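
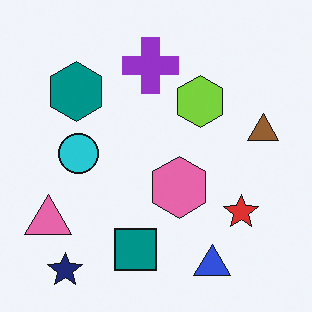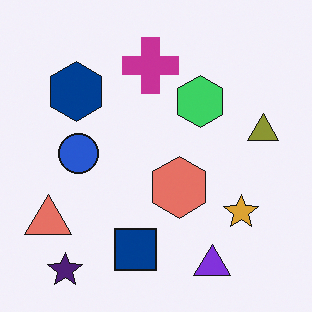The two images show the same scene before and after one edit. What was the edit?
Hue-shifted by a small amount.

Every shape's color has rotated by the same amount around the hue wheel — a uniform hue shift.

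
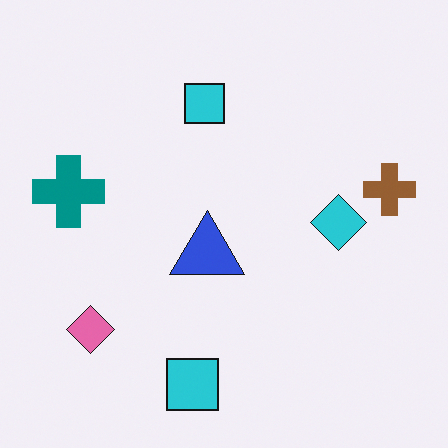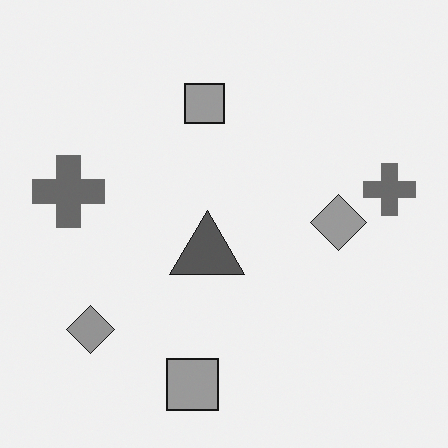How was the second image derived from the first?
Converted to grayscale.

All color is removed — every shape is now a shade of grey.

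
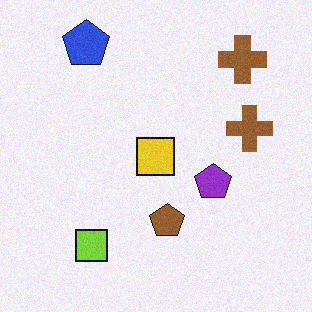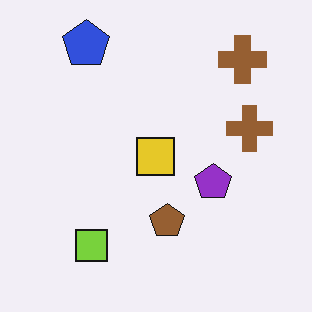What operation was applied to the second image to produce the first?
It was degraded with subtle gaussian noise.

Random speckle covers the whole image, including the flat background.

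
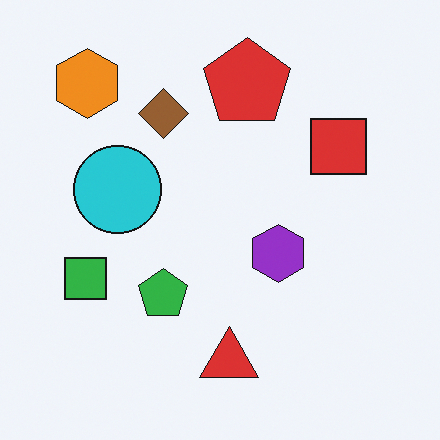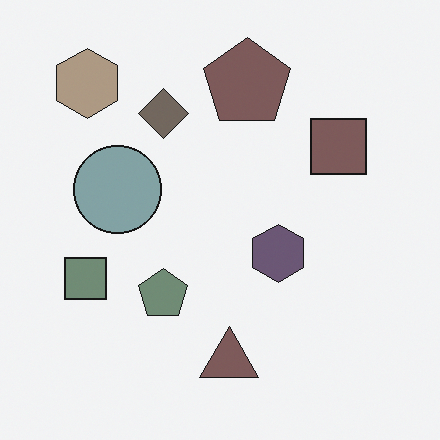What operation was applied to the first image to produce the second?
Heavily desaturated.

All colors are more muted and greyish — a global saturation change.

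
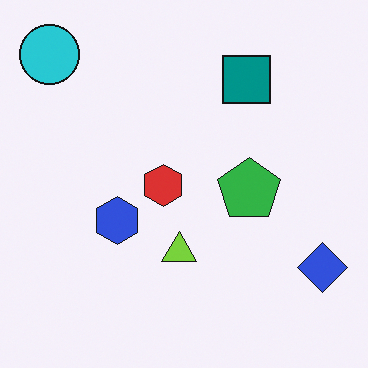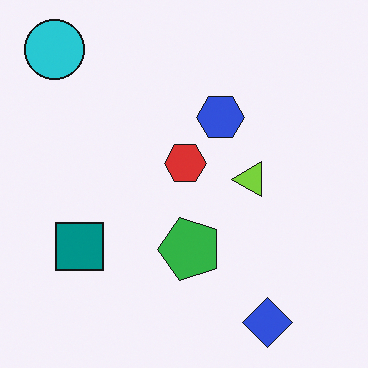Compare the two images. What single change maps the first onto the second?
Transposed (reflected across the top-left ↔ bottom-right diagonal).

Shapes have swapped their row and column positions — what was in the top-right is now in the bottom-left — a diagonal reflection.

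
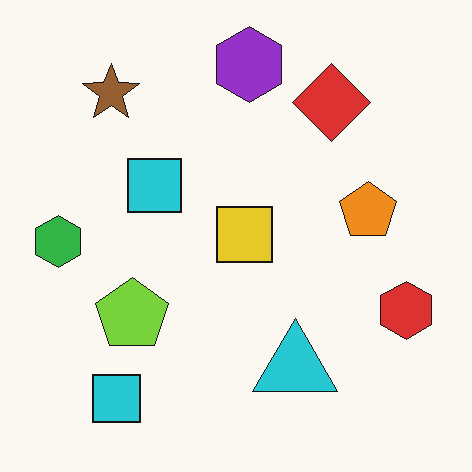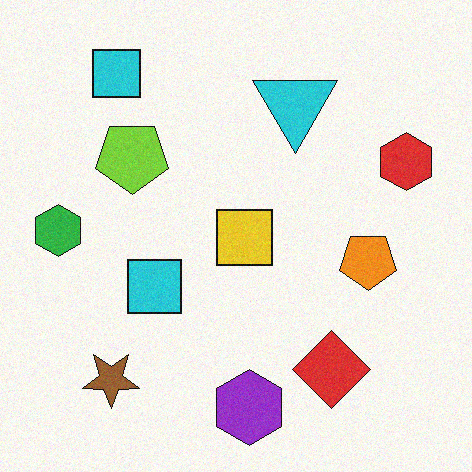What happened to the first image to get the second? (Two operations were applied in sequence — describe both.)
The transformation is: degraded with light additive noise, then flipped vertically (top ↔ bottom).

Random speckle covers the whole image, including the flat background. The purple hexagon is in the top of the first image and the bottom of the second — shapes on opposite sides of the horizontal midline have swapped in a mirror flip.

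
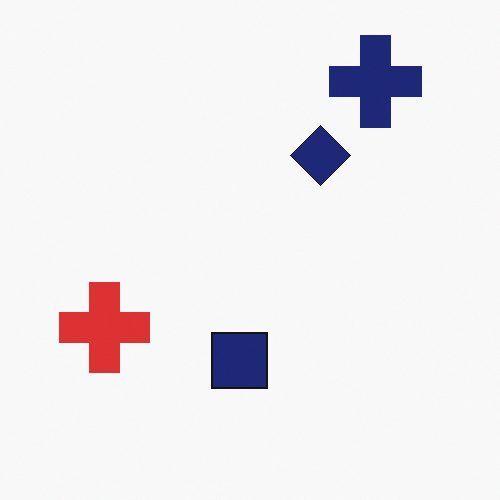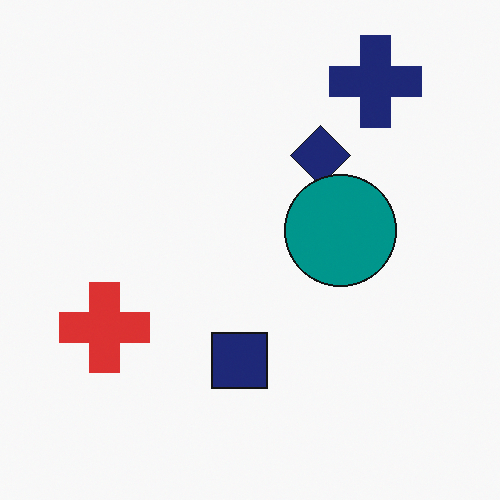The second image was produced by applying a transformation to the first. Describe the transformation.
The second image is the first overlaid with an additional teal circle.

A teal circle appears in the second image that is absent from the first.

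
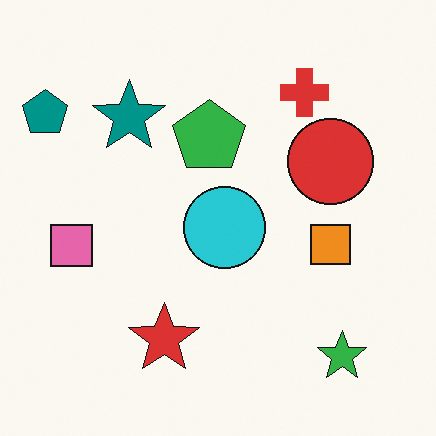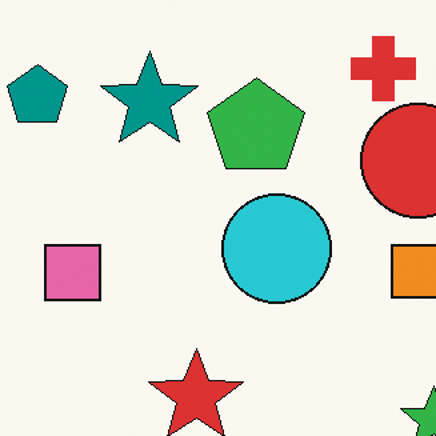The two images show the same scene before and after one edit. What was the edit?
This is the original image cropped slightly and scaled back up.

The visible shapes are larger and the field of view is narrower; shapes near the original edges may be partly or wholly outside the frame — a crop-and-rescale.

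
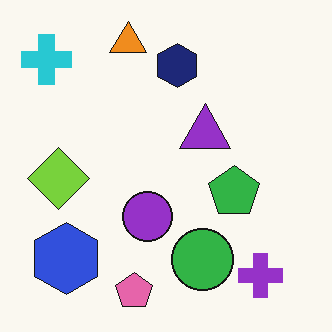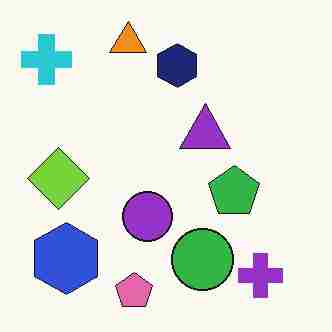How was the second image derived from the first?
The transformation is: degraded with heavy JPEG compression.

Blocky 8×8 compression artifacts appear around shape edges and the flat background shows ringing — characteristic JPEG degradation.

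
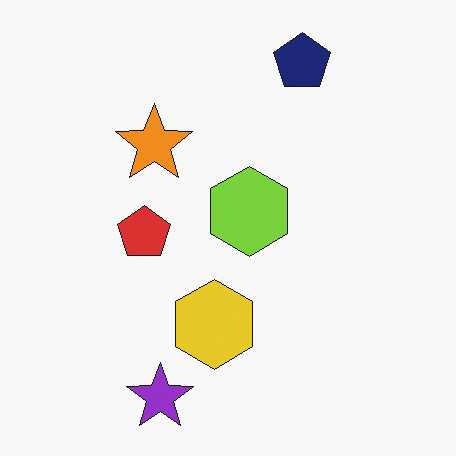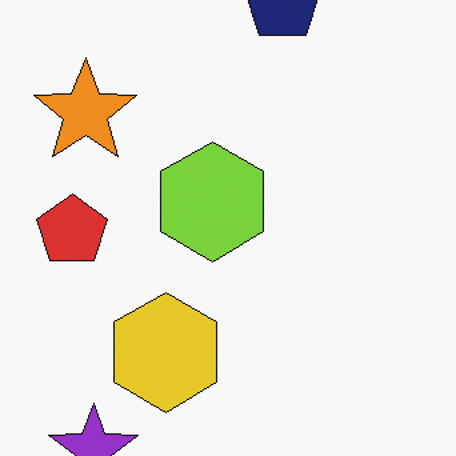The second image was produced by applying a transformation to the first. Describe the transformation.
The second image is the first cropped to a modestly smaller region and rescaled.

The visible shapes are larger and the field of view is narrower; shapes near the original edges may be partly or wholly outside the frame — a crop-and-rescale.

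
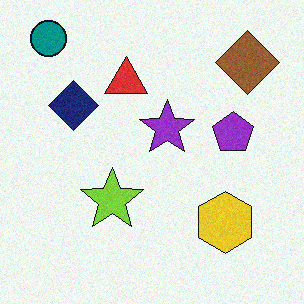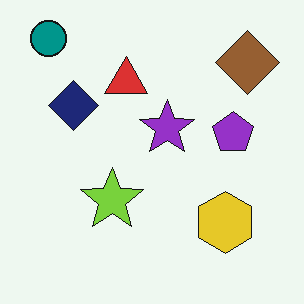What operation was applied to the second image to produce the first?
The first image is the second degraded with light additive noise.

Random speckle covers the whole image, including the flat background.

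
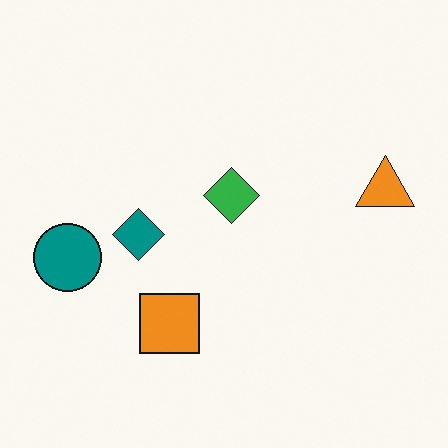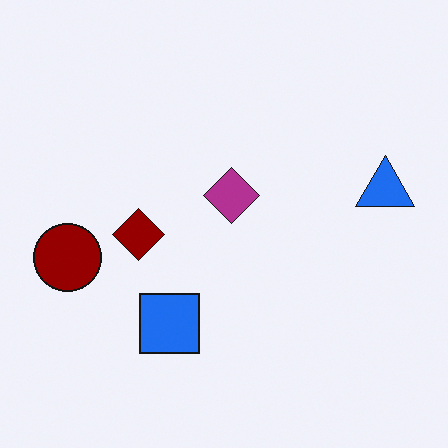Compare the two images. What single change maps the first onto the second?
It was hue-shifted through roughly half the color wheel.

Every shape's color has rotated by the same amount around the hue wheel — a uniform hue shift.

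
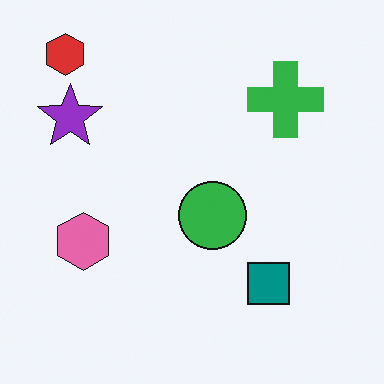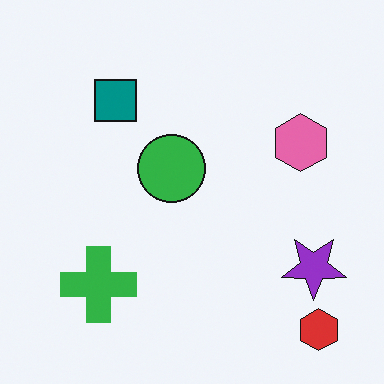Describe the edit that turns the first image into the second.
This is the original image rotated 180°.

The red hexagon sits in the top-left of the first image and the bottom-right of the second — consistent with a whole-image 180° rotation.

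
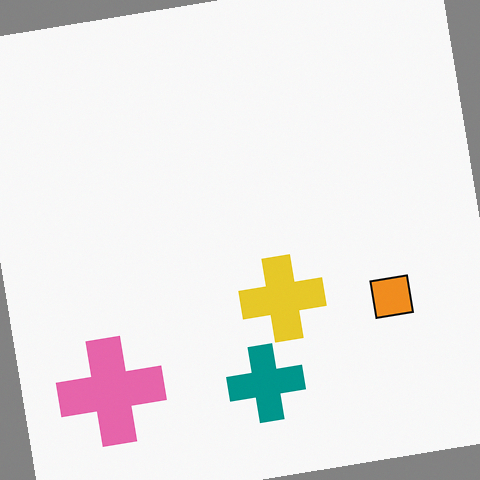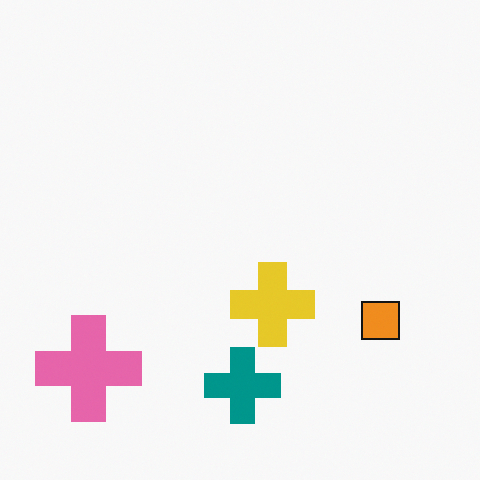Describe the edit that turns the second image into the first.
It was rotated counter-clockwise by a few degrees.

Every shape is tilted by the same angle and the image corners show triangular fill wedges — a whole-image rotation by a non-right angle.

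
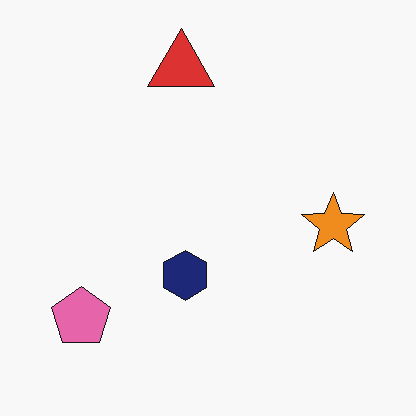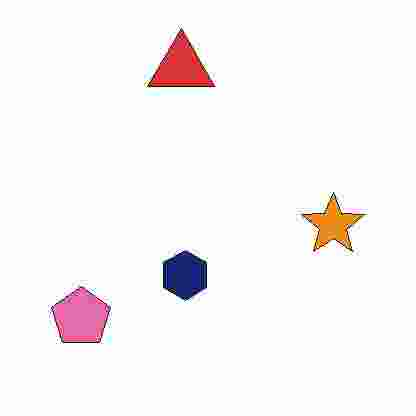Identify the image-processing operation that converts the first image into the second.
The second image is the first degraded with heavy JPEG compression.

Blocky 8×8 compression artifacts appear around shape edges and the flat background shows ringing — characteristic JPEG degradation.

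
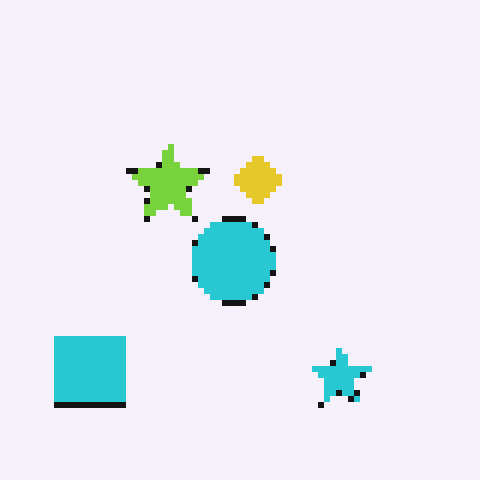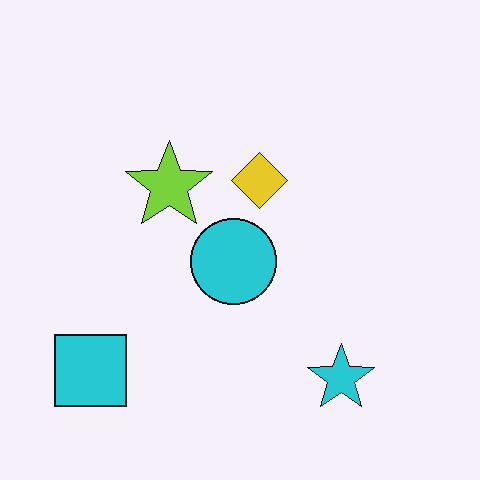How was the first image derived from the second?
It was pixelated into visible square blocks.

Shapes are reduced to large square blocks; fine edges and outlines are lost — a downscale-then-upscale (mosaic) effect.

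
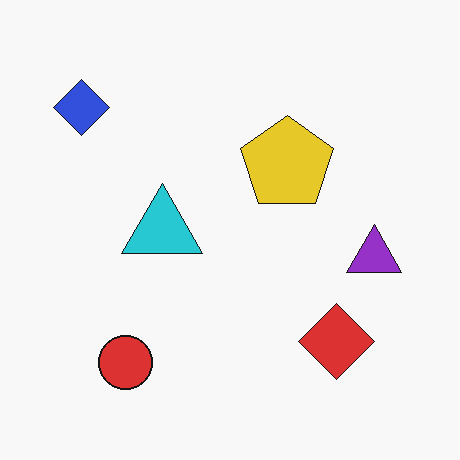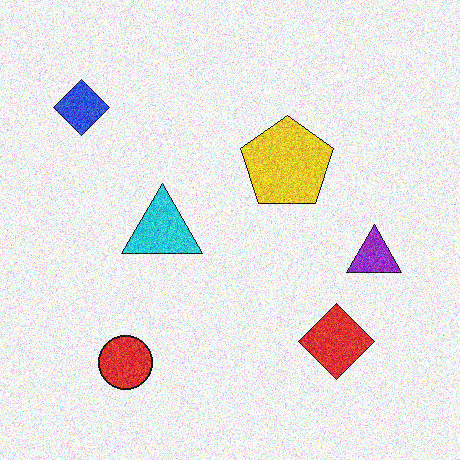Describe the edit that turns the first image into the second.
The second image is the first degraded with heavy additive noise.

Random speckle covers the whole image, including the flat background.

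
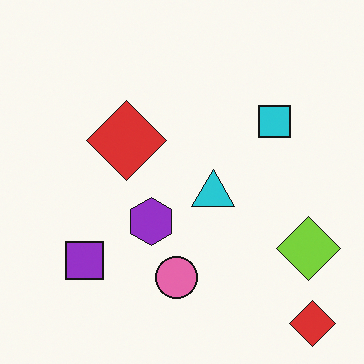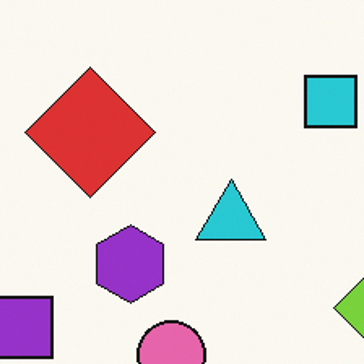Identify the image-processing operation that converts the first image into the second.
Cropped tightly and scaled back up.

The visible shapes are larger and the field of view is narrower; shapes near the original edges may be partly or wholly outside the frame — a crop-and-rescale.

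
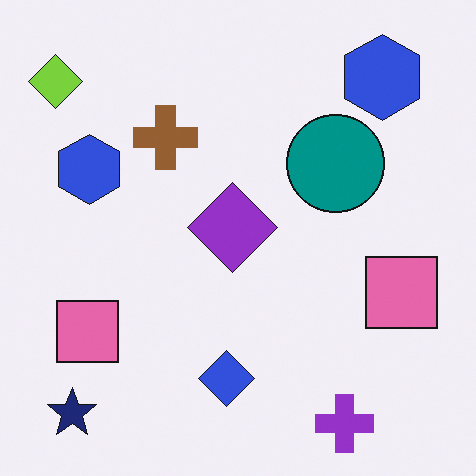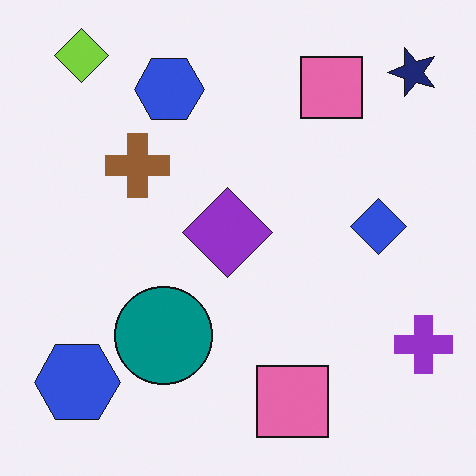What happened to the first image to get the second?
The second image is the first transposed (reflected across the top-left ↔ bottom-right diagonal).

Shapes have swapped their row and column positions — what was in the top-right is now in the bottom-left — a diagonal reflection.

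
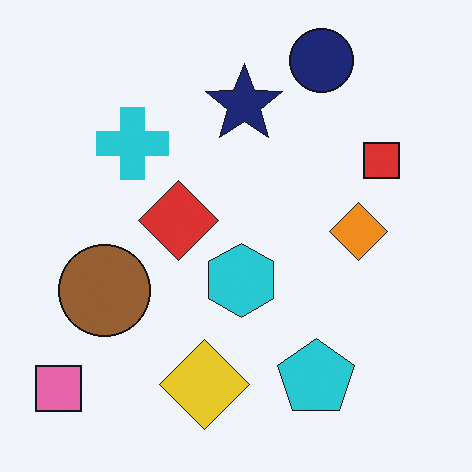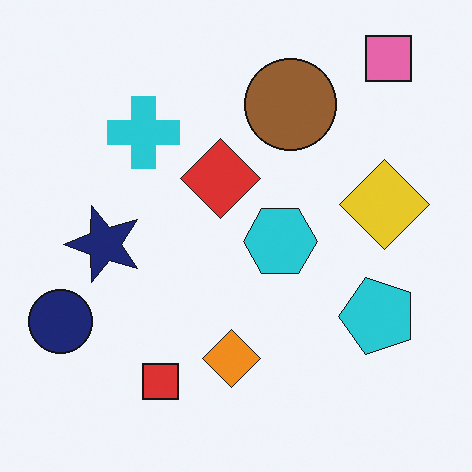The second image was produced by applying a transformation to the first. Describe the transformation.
Transposed (reflected across the top-left ↔ bottom-right diagonal).

Shapes have swapped their row and column positions — what was in the top-right is now in the bottom-left — a diagonal reflection.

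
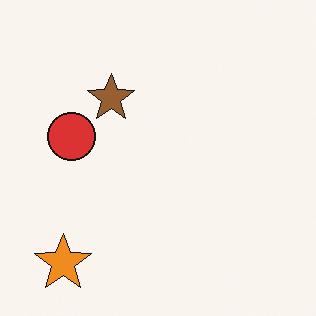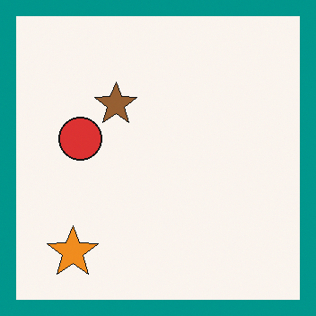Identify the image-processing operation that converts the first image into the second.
Framed with a teal border.

A solid teal frame runs around the edge of the second image, with the content slightly shrunk inside it.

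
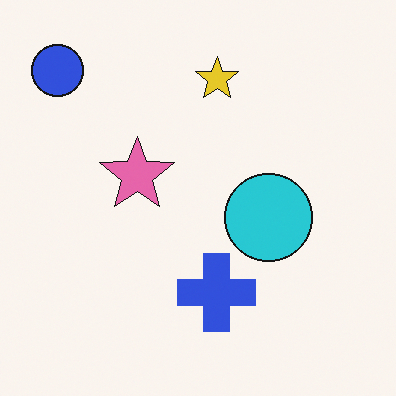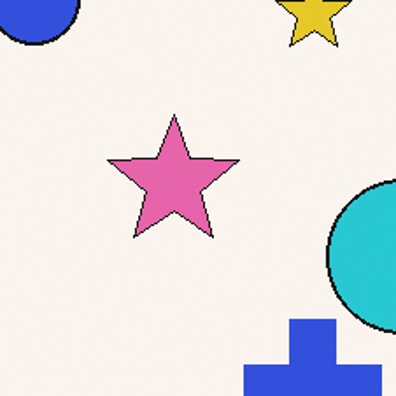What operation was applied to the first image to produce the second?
The transformation is: cropped tightly and scaled back up.

The visible shapes are larger and the field of view is narrower; shapes near the original edges may be partly or wholly outside the frame — a crop-and-rescale.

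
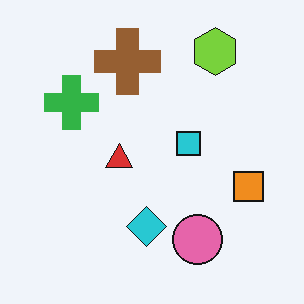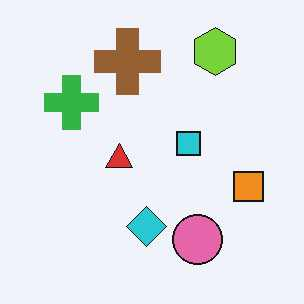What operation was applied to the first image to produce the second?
The second image is the first given moderate JPEG compression.

Blocky 8×8 compression artifacts appear around shape edges and the flat background shows ringing — characteristic JPEG degradation.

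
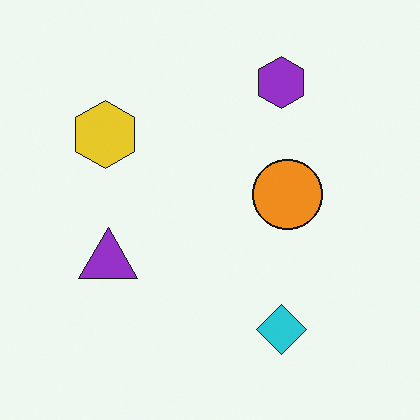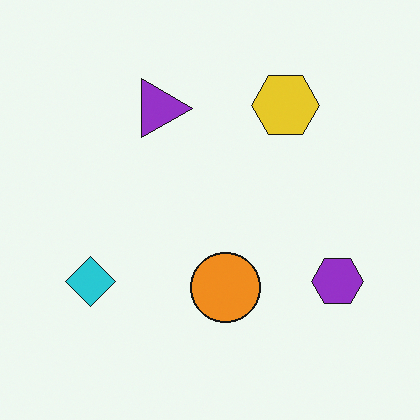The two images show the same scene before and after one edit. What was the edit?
The image was rotated 90° clockwise.

The purple hexagon sits in the top-right of the first image and the bottom-right of the second — consistent with a whole-image 90° clockwise rotation.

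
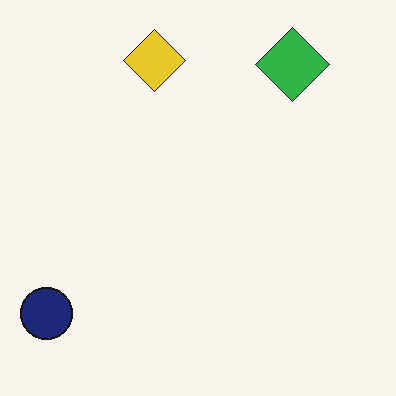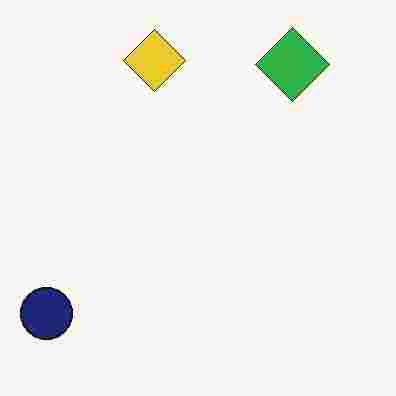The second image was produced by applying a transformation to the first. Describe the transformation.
This is the original image heavily JPEG-compressed with obvious blocking artifacts.

Blocky 8×8 compression artifacts appear around shape edges and the flat background shows ringing — characteristic JPEG degradation.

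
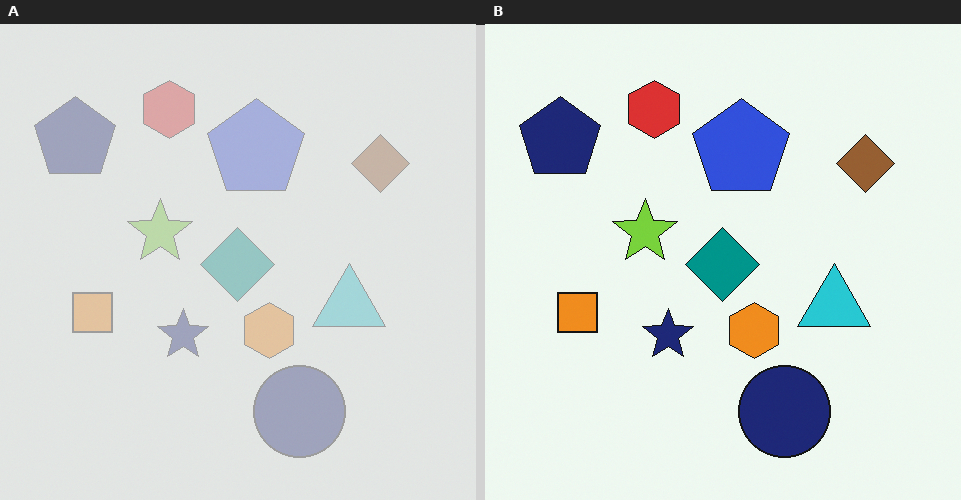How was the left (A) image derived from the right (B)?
The image was washed out (contrast reduced).

Tones are pushed toward mid-grey across the whole image — a global contrast change.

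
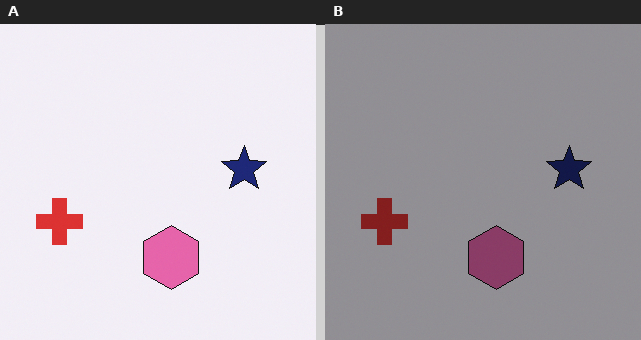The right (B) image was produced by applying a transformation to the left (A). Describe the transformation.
The right (B) image is the left (A) noticeably darkened.

Every pixel — background and shapes alike — is uniformly darkened.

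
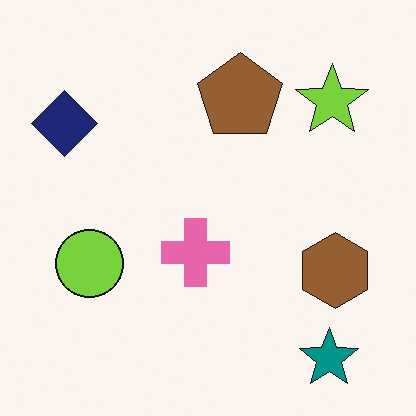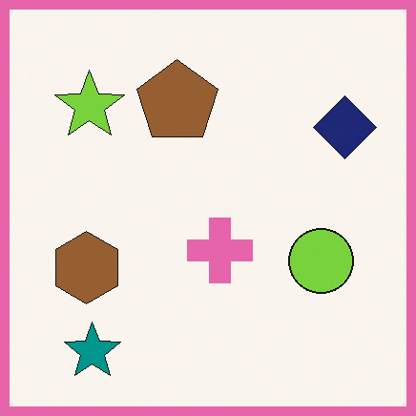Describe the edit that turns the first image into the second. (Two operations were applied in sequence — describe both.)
This is the original image flipped horizontally (left ↔ right), then framed with a pink border.

The navy diamond is in the top-left of the first image and the top-right of the second — shapes on opposite sides of the vertical midline have swapped in a mirror flip. A solid pink frame runs around the edge of the second image, with the content slightly shrunk inside it.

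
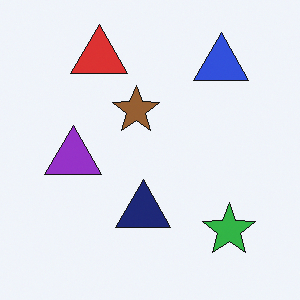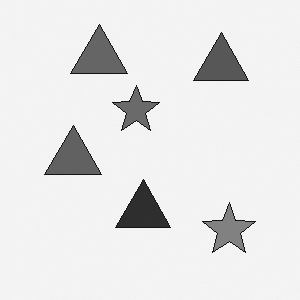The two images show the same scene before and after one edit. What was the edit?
The second image is the first converted to grayscale.

All color is removed — every shape is now a shade of grey.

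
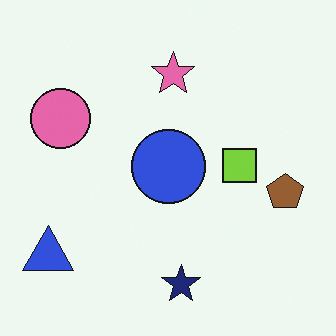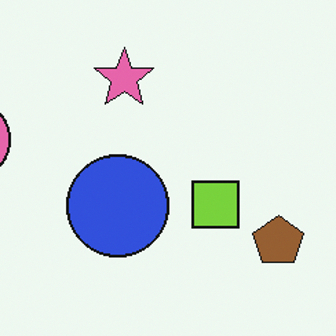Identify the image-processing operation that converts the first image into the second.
This is the original image cropped slightly and scaled back up.

The visible shapes are larger and the field of view is narrower; shapes near the original edges may be partly or wholly outside the frame — a crop-and-rescale.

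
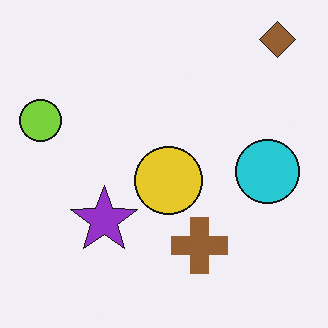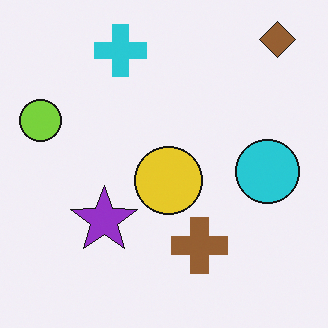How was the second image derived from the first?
This is the original image overlaid with an additional cyan cross.

A cyan cross appears in the second image that is absent from the first.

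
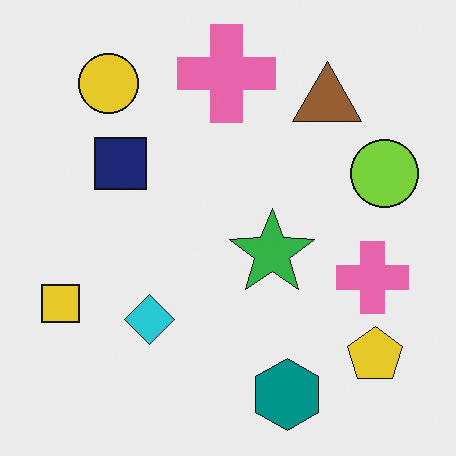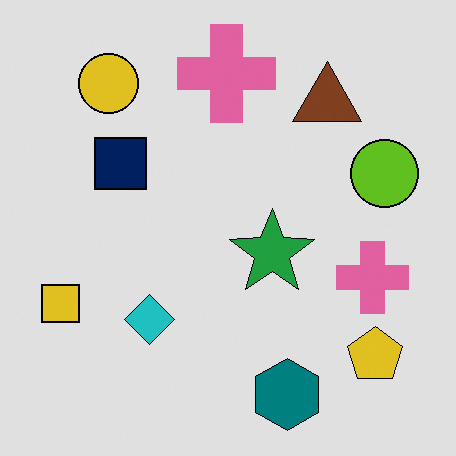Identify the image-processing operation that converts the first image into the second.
Moderately posterized.

Each flat color has snapped to a coarser quantized level — most visibly, the near-white background has dropped to a flat grey.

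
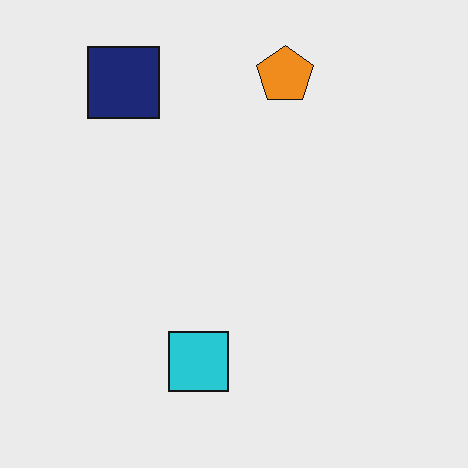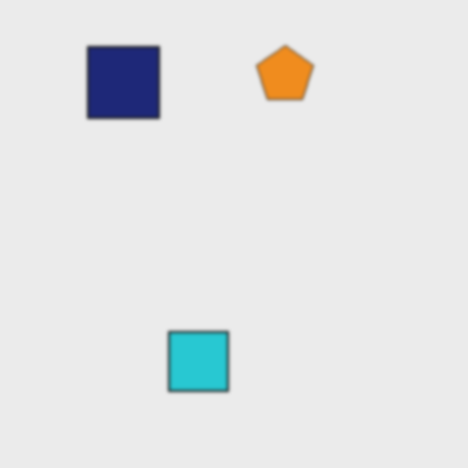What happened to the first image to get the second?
The transformation is: lightly blurred.

Shape edges and outlines are uniformly softened across the whole image.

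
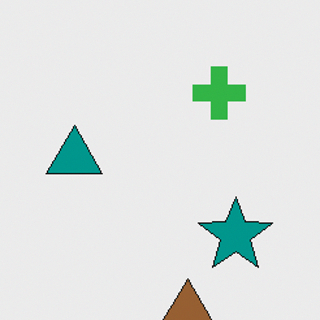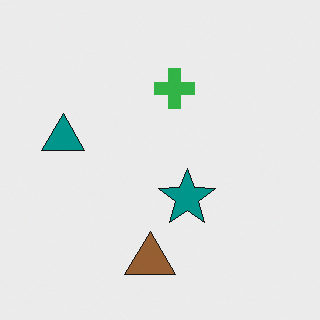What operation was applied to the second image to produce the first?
It was cropped slightly and scaled back up.

The visible shapes are larger and the field of view is narrower; shapes near the original edges may be partly or wholly outside the frame — a crop-and-rescale.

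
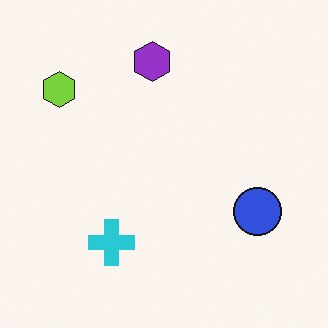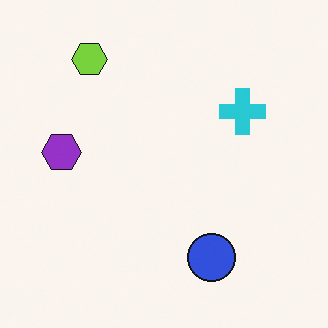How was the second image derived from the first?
It was transposed (reflected across the top-left ↔ bottom-right diagonal).

Shapes have swapped their row and column positions — what was in the top-right is now in the bottom-left — a diagonal reflection.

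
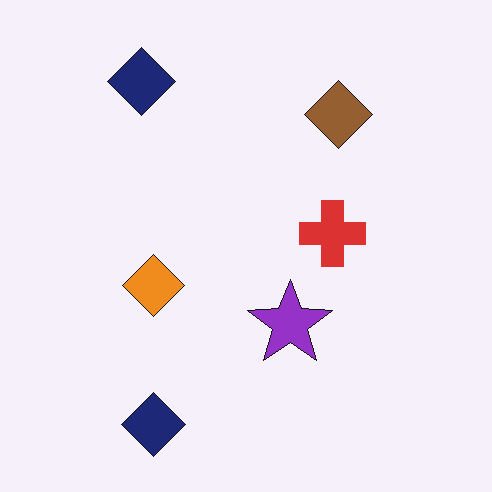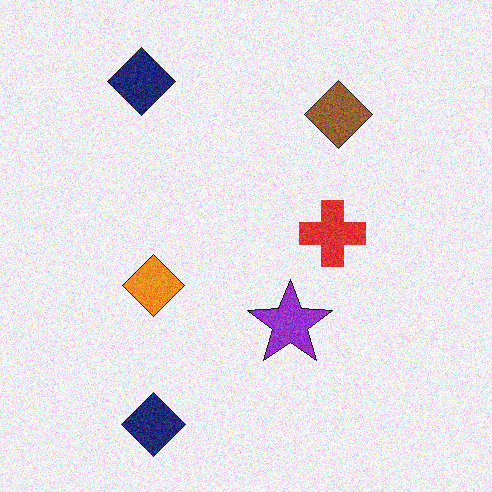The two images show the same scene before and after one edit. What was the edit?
The second image is the first degraded with visible gaussian noise.

Random speckle covers the whole image, including the flat background.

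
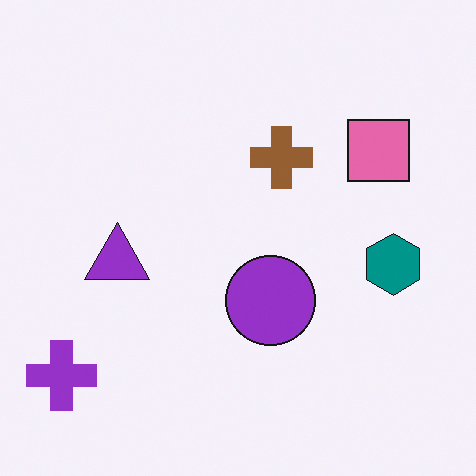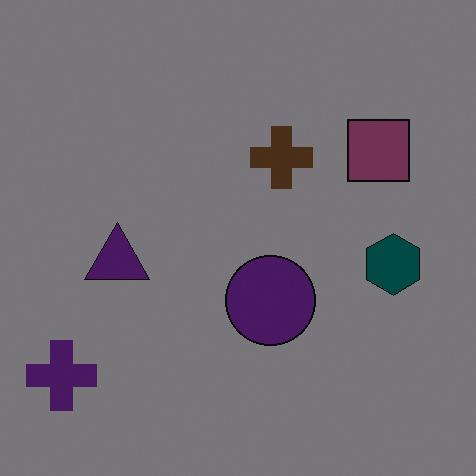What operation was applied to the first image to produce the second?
The image was substantially darkened.

Every pixel — background and shapes alike — is uniformly darkened.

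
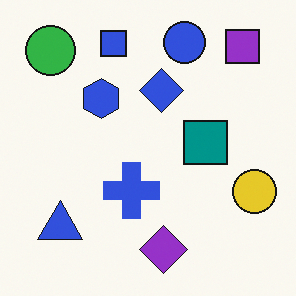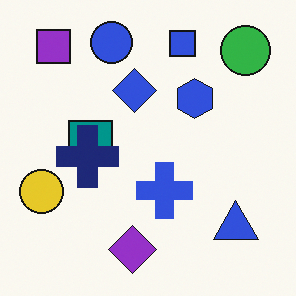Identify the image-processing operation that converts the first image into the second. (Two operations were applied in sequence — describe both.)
It was flipped horizontally (left ↔ right), then overlaid with an additional navy cross.

The yellow circle is in the right of the first image and the left of the second — shapes on opposite sides of the vertical midline have swapped in a mirror flip. A navy cross appears in the second image that is absent from the first.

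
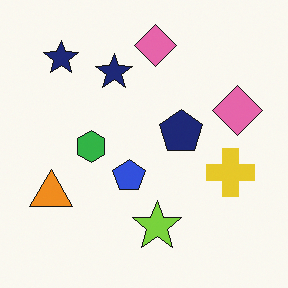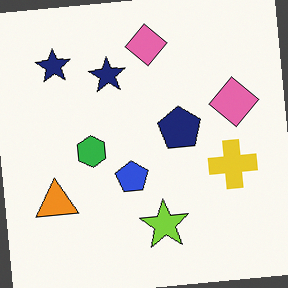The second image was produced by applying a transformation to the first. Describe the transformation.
This is the original image rotated counter-clockwise by a slight angle.

Every shape is tilted by the same angle and the image corners show triangular fill wedges — a whole-image rotation by a non-right angle.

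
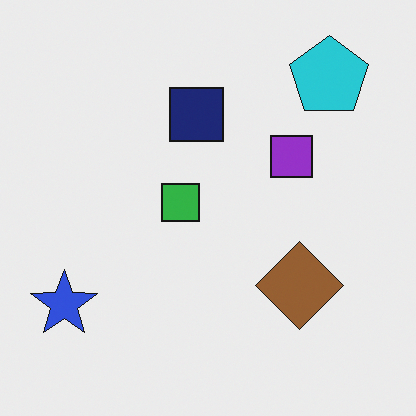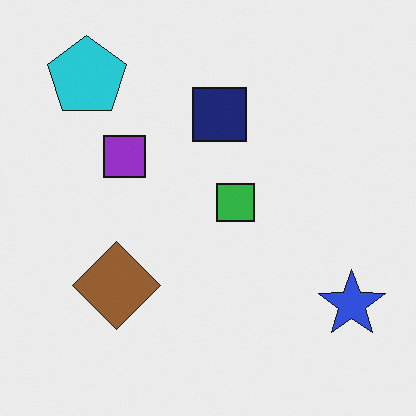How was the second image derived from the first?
The second image is the first flipped horizontally (left ↔ right).

The blue star is in the bottom-left of the first image and the bottom-right of the second — shapes on opposite sides of the vertical midline have swapped in a mirror flip.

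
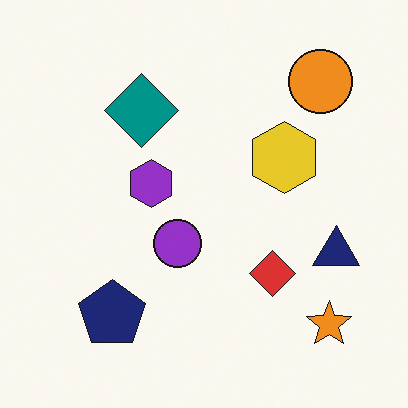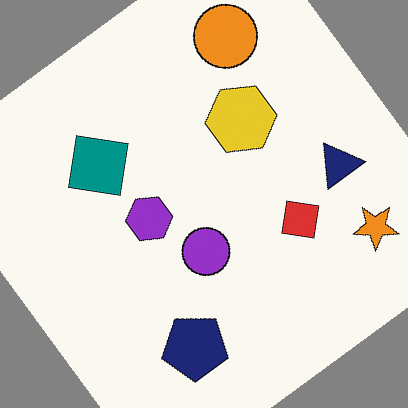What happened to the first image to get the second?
This is the original image rotated counter-clockwise by a large amount — several tens of degrees.

Every shape is tilted by the same angle and the image corners show triangular fill wedges — a whole-image rotation by a non-right angle.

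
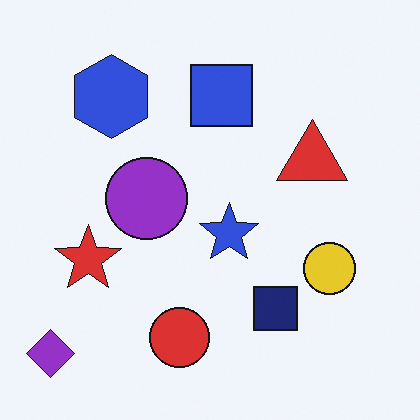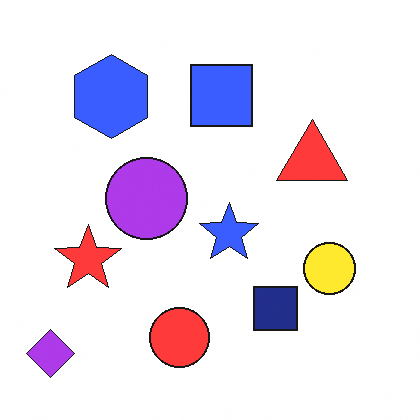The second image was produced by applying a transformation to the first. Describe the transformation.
It was brightened a little.

Every pixel — background and shapes alike — is uniformly brightened.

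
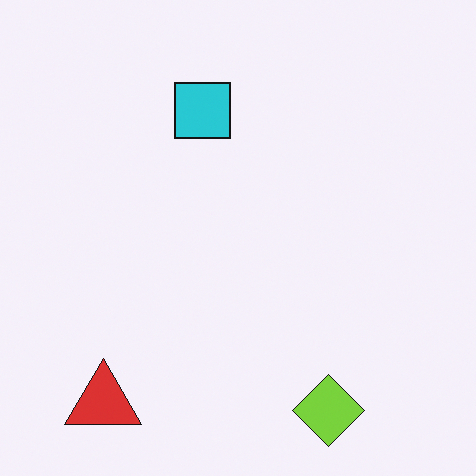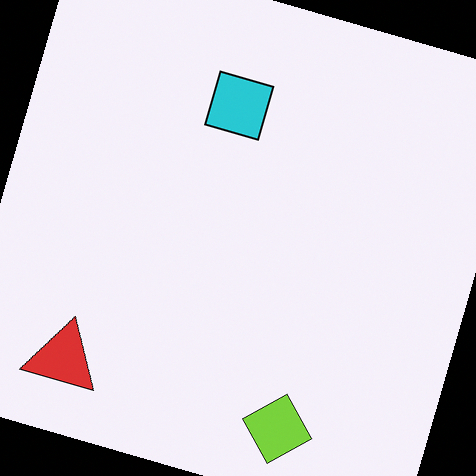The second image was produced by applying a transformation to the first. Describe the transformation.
It was rotated clockwise by a moderate amount.

Every shape is tilted by the same angle and the image corners show triangular fill wedges — a whole-image rotation by a non-right angle.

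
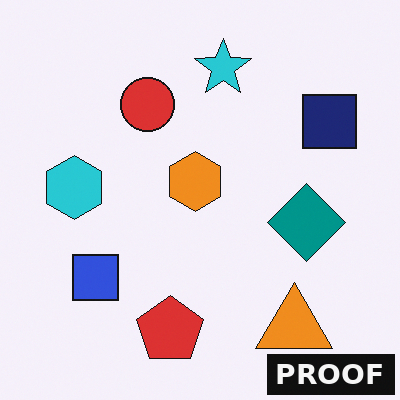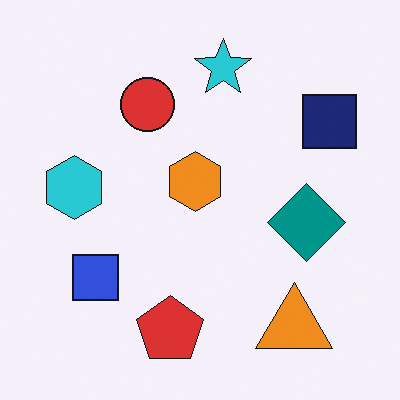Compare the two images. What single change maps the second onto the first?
The first image is the second watermarked with the text "PROOF" in the lower-right corner.

A dark label reading "PROOF" appears in the lower-right corner.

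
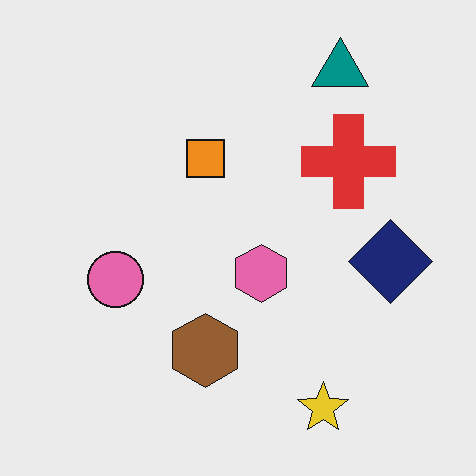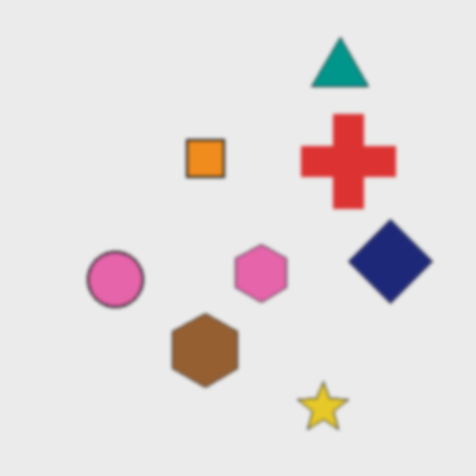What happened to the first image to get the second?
Slightly softened.

Shape edges and outlines are uniformly softened across the whole image.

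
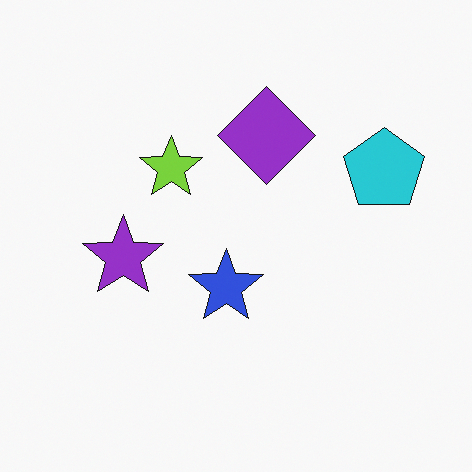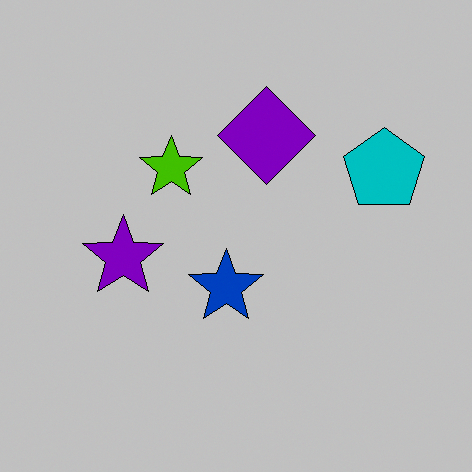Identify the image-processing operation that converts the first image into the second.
The image was heavily posterized to just a handful of flat colors.

Each flat color has snapped to a coarser quantized level — most visibly, the near-white background has dropped to a flat grey.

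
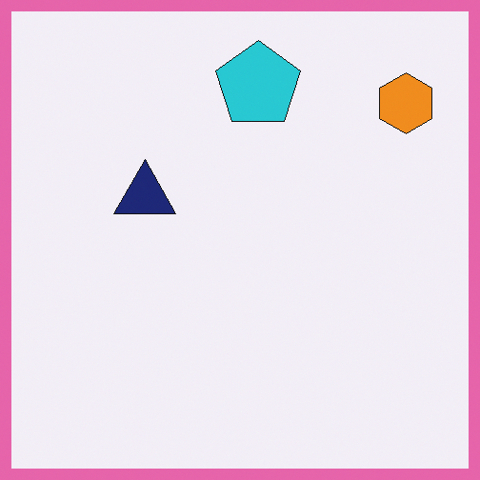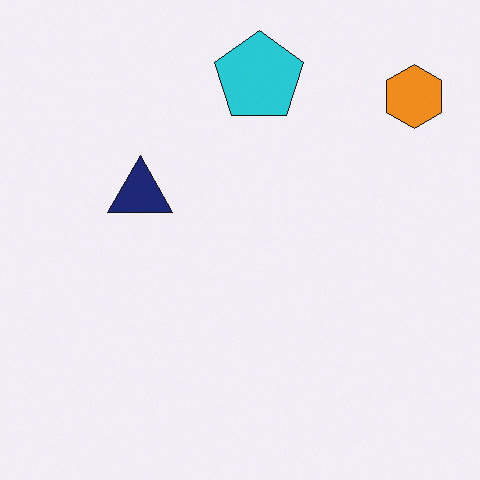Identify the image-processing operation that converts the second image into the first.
This is the original image framed with a pink border.

A solid pink frame runs around the edge of the first image, with the content slightly shrunk inside it.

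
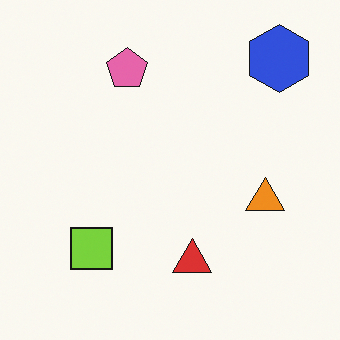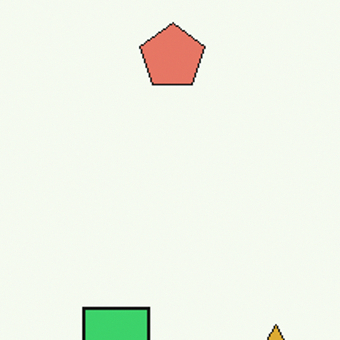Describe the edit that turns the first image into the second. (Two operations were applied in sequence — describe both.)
The image was hue-shifted slightly, then cropped to a modestly smaller region and rescaled.

Every shape's color has rotated by the same amount around the hue wheel — a uniform hue shift. The visible shapes are larger and the field of view is narrower; shapes near the original edges may be partly or wholly outside the frame — a crop-and-rescale.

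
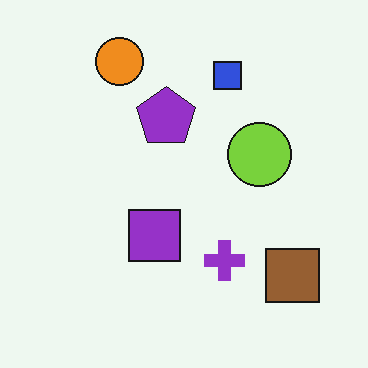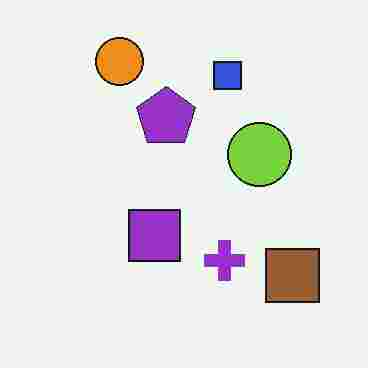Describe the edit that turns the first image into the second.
This is the original image degraded with heavy JPEG compression.

Blocky 8×8 compression artifacts appear around shape edges and the flat background shows ringing — characteristic JPEG degradation.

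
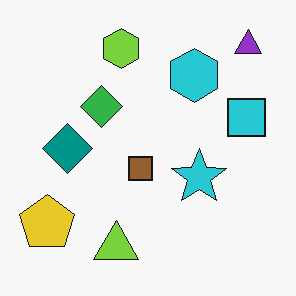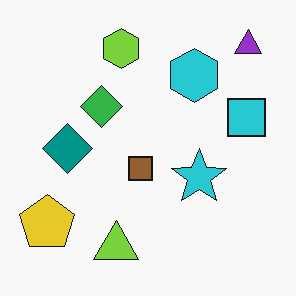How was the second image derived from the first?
Given moderate JPEG compression.

Blocky 8×8 compression artifacts appear around shape edges and the flat background shows ringing — characteristic JPEG degradation.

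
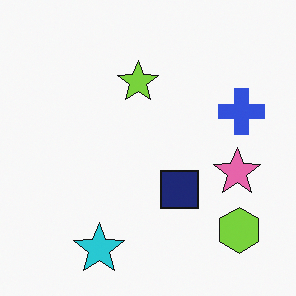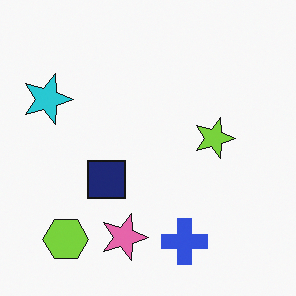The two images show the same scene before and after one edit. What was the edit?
Rotated 90° clockwise.

The lime hexagon sits in the bottom-right of the first image and the bottom-left of the second — consistent with a whole-image 90° clockwise rotation.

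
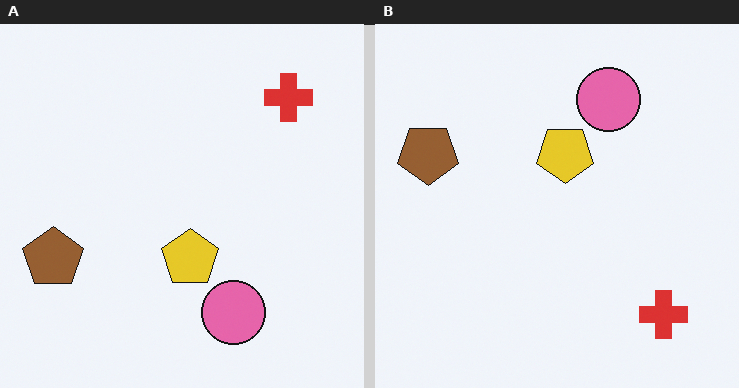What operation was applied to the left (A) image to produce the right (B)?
This is the original image flipped vertically (top ↔ bottom).

The red cross is in the top-right of the left (A) image and the bottom-right of the right (B) — shapes on opposite sides of the horizontal midline have swapped in a mirror flip.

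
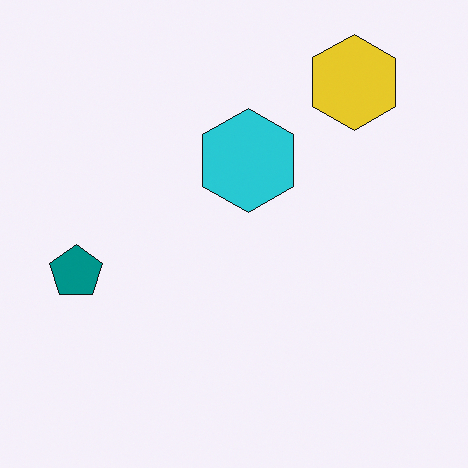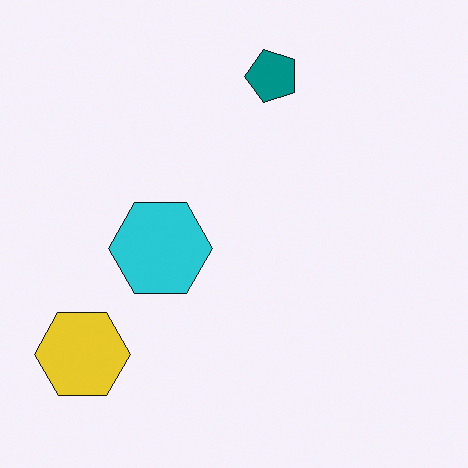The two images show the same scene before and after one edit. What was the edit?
This is the original image transposed (reflected across the top-left ↔ bottom-right diagonal).

Shapes have swapped their row and column positions — what was in the top-right is now in the bottom-left — a diagonal reflection.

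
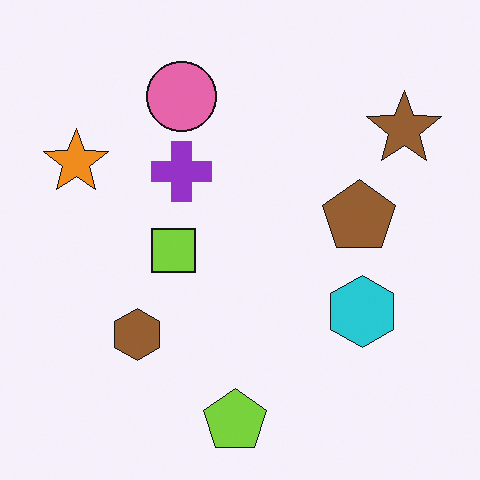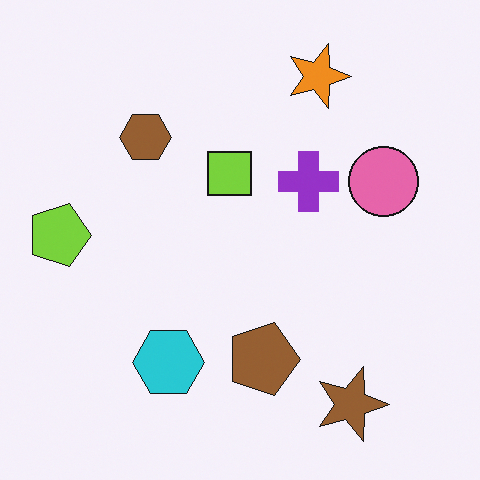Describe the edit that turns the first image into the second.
The transformation is: rotated 90° clockwise.

The brown star sits in the top-right of the first image and the bottom-right of the second — consistent with a whole-image 90° clockwise rotation.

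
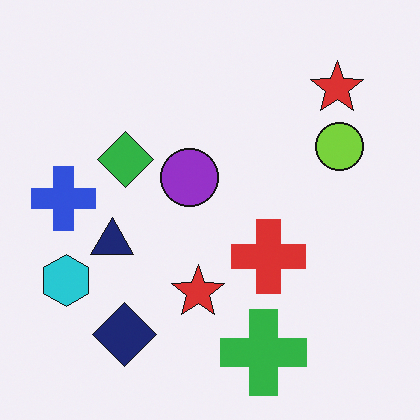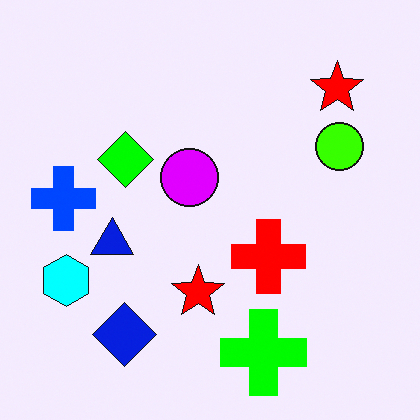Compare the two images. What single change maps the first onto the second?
The second image is the first made much more vivid (saturation change).

All colors are more vivid — a global saturation change.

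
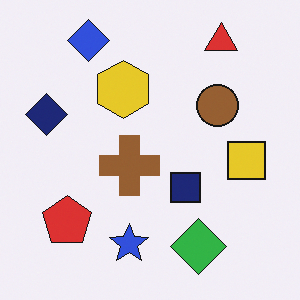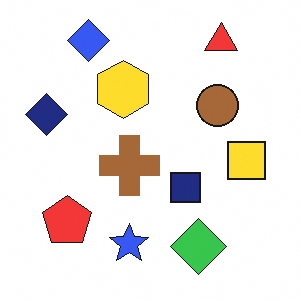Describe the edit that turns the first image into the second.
Brightened a little.

Every pixel — background and shapes alike — is uniformly brightened.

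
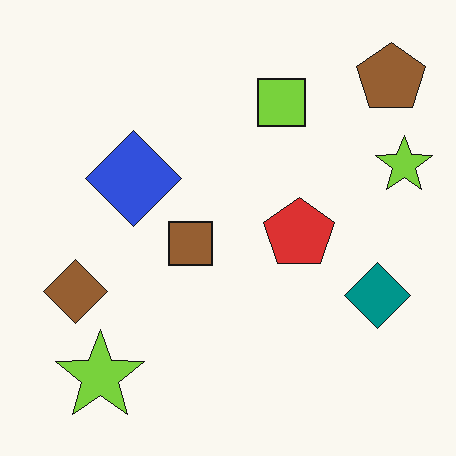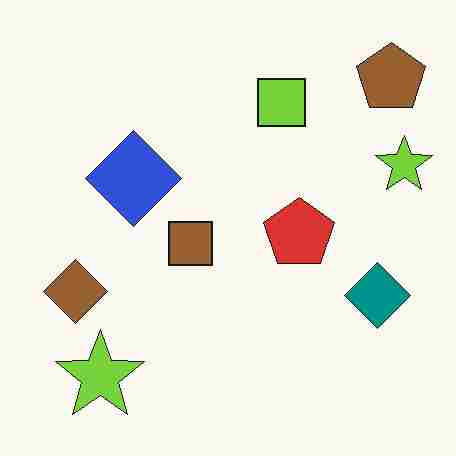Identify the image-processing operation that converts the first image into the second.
This is the original image heavily JPEG-compressed with obvious blocking artifacts.

Blocky 8×8 compression artifacts appear around shape edges and the flat background shows ringing — characteristic JPEG degradation.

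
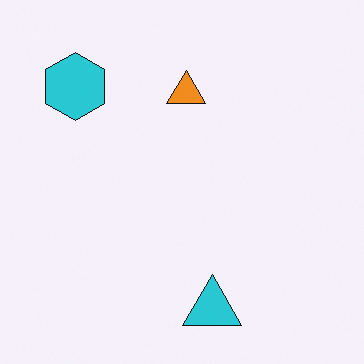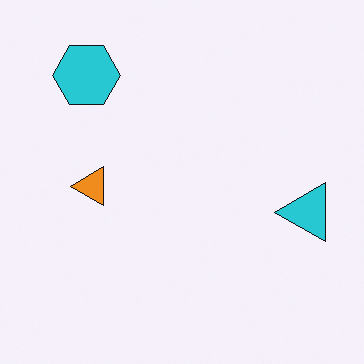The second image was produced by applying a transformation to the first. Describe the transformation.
The second image is the first transposed (reflected across the top-left ↔ bottom-right diagonal).

Shapes have swapped their row and column positions — what was in the top-right is now in the bottom-left — a diagonal reflection.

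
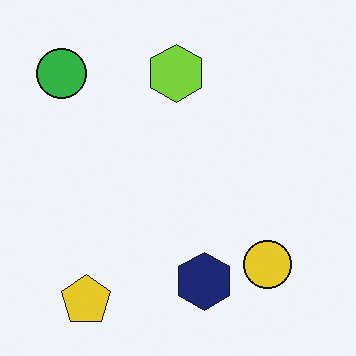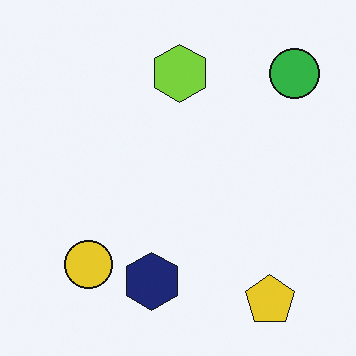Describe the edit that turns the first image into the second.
The image was flipped horizontally (left ↔ right).

The green circle is in the top-left of the first image and the top-right of the second — shapes on opposite sides of the vertical midline have swapped in a mirror flip.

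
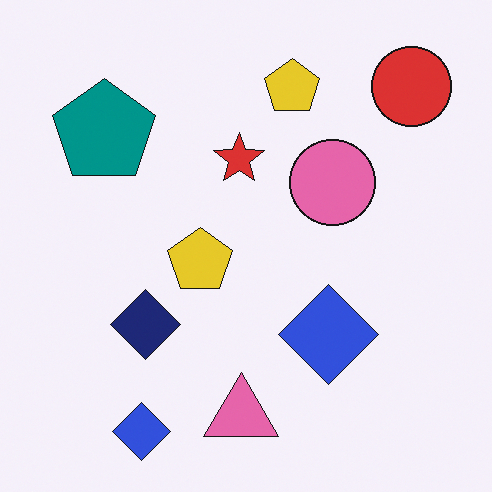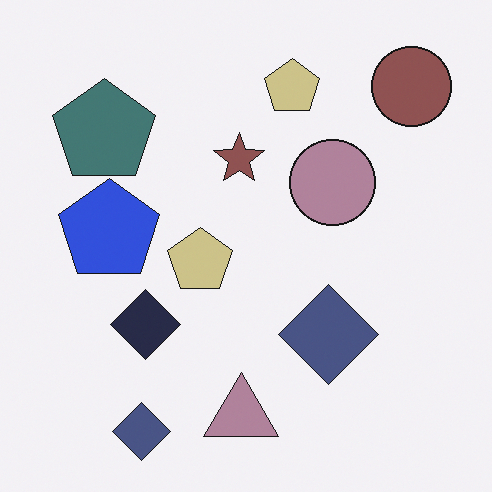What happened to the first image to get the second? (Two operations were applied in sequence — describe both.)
Heavily desaturated, then overlaid with an additional blue pentagon.

All colors are more muted and greyish — a global saturation change. A blue pentagon appears in the second image that is absent from the first.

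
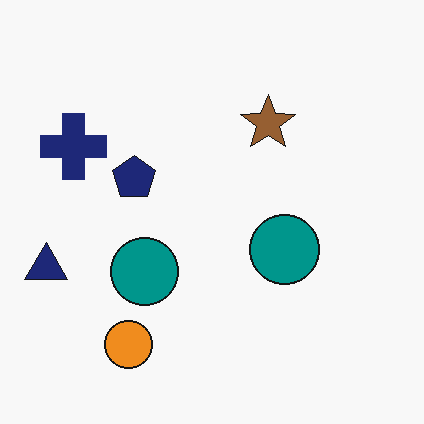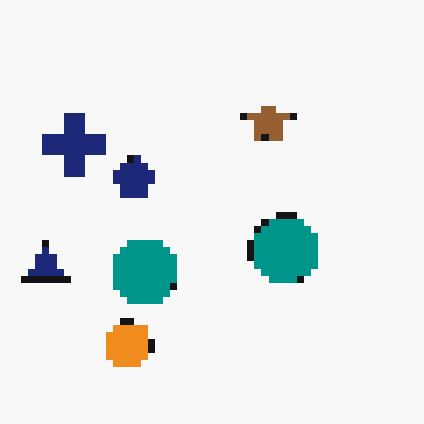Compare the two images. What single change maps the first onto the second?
The image was moderately pixelated.

Shapes are reduced to large square blocks; fine edges and outlines are lost — a downscale-then-upscale (mosaic) effect.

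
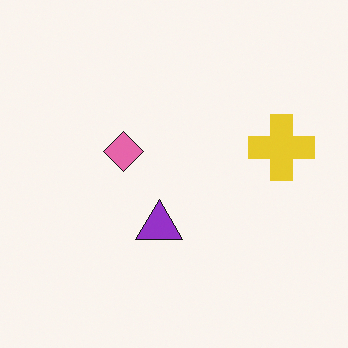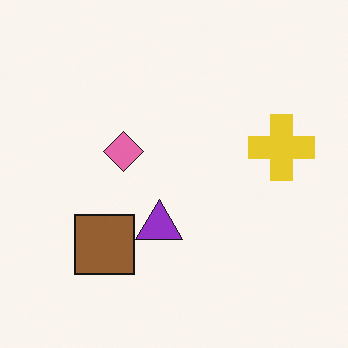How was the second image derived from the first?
The second image is the first overlaid with an additional brown square.

A brown square appears in the second image that is absent from the first.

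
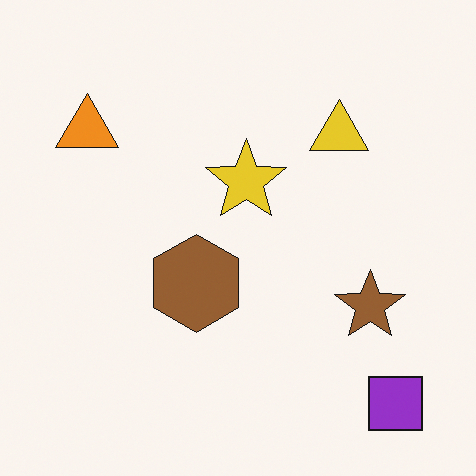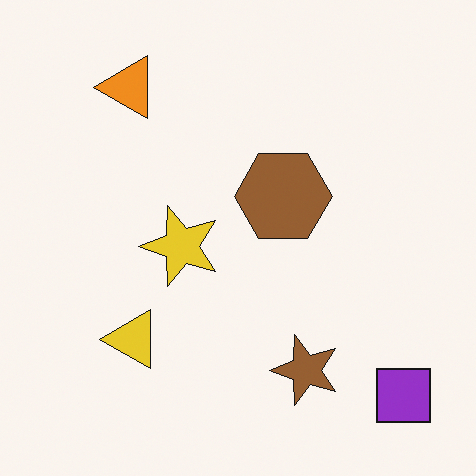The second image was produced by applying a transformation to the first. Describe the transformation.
The image was transposed (reflected across the top-left ↔ bottom-right diagonal).

Shapes have swapped their row and column positions — what was in the top-right is now in the bottom-left — a diagonal reflection.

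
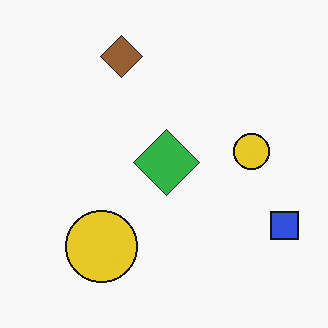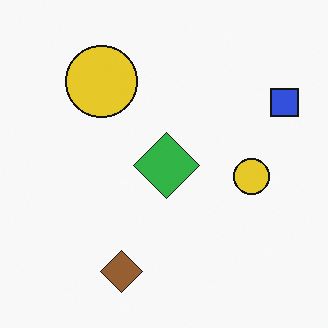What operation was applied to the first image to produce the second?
The second image is the first flipped vertically (top ↔ bottom).

The brown diamond is in the top of the first image and the bottom of the second — shapes on opposite sides of the horizontal midline have swapped in a mirror flip.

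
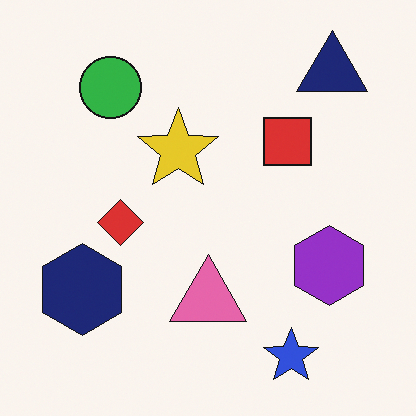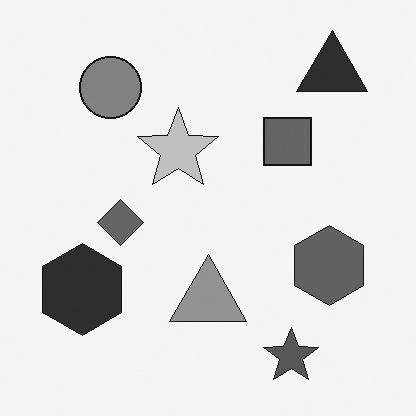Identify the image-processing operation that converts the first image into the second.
The second image is the first converted to grayscale.

All color is removed — every shape is now a shade of grey.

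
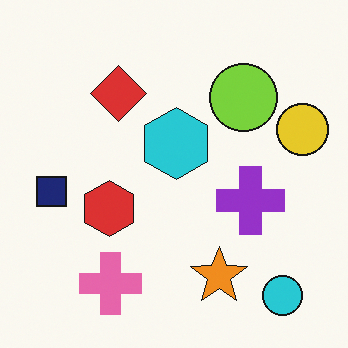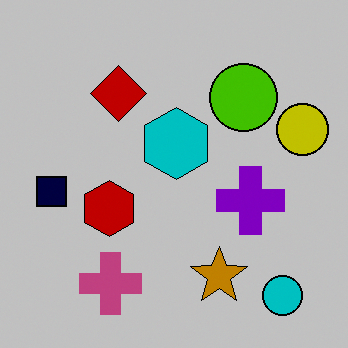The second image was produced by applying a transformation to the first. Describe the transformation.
It was heavily posterized to just a handful of flat colors.

Each flat color has snapped to a coarser quantized level — most visibly, the near-white background has dropped to a flat grey.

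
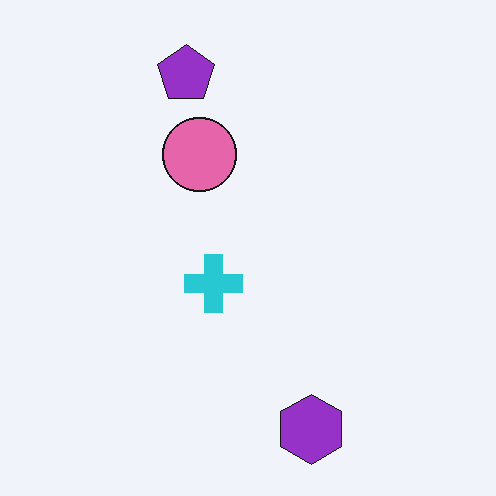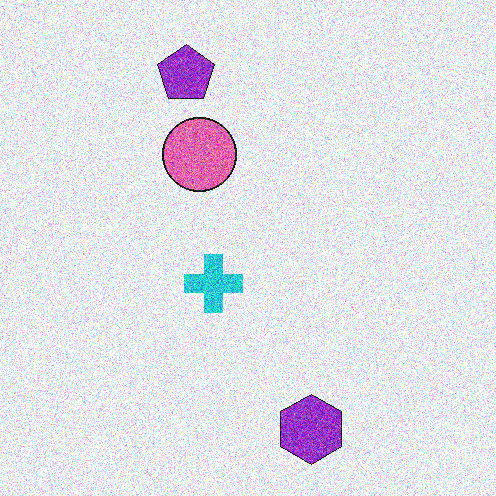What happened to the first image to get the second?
The transformation is: degraded with strong gaussian noise.

Random speckle covers the whole image, including the flat background.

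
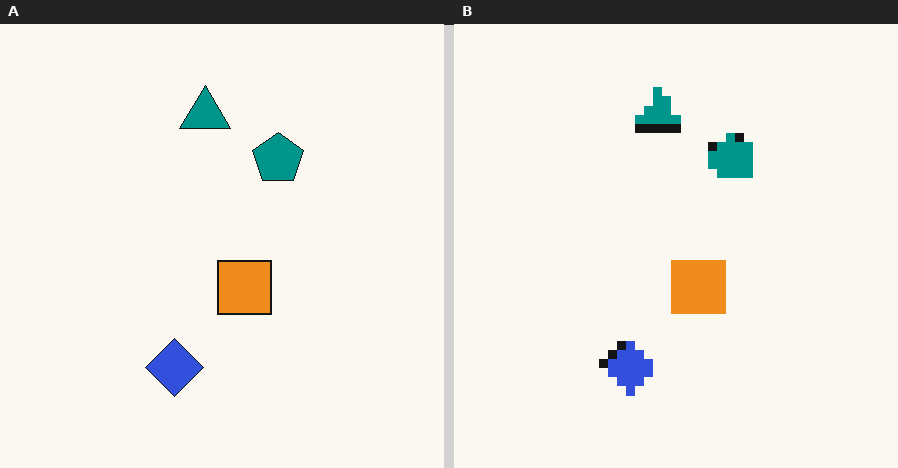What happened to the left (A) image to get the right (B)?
Heavily pixelated into large blocks.

Shapes are reduced to large square blocks; fine edges and outlines are lost — a downscale-then-upscale (mosaic) effect.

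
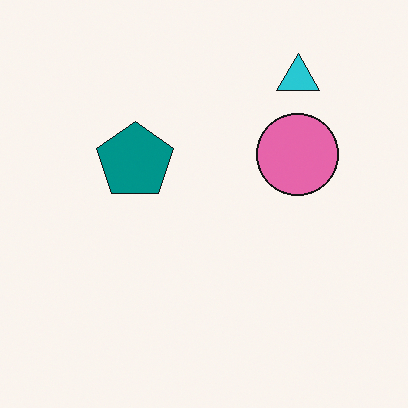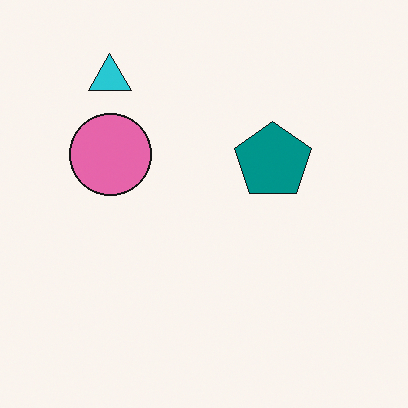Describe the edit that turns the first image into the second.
Flipped horizontally (left ↔ right).

The cyan triangle is in the top-right of the first image and the top-left of the second — shapes on opposite sides of the vertical midline have swapped in a mirror flip.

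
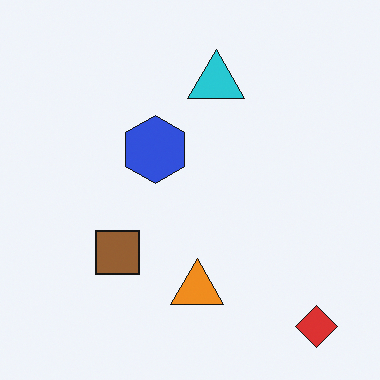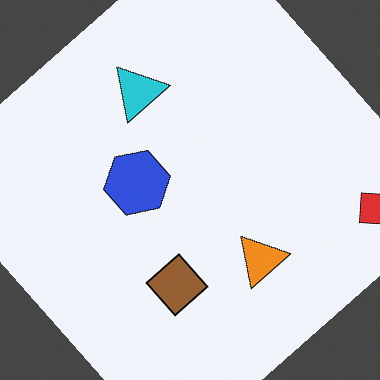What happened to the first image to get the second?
This is the original image rotated counter-clockwise by a large amount — several tens of degrees.

Every shape is tilted by the same angle and the image corners show triangular fill wedges — a whole-image rotation by a non-right angle.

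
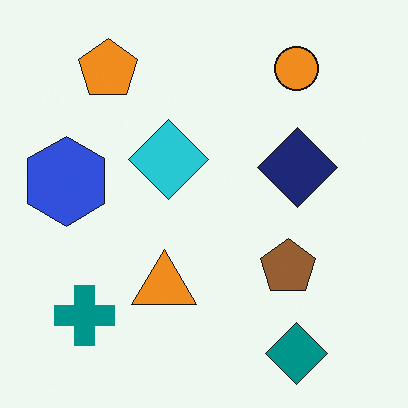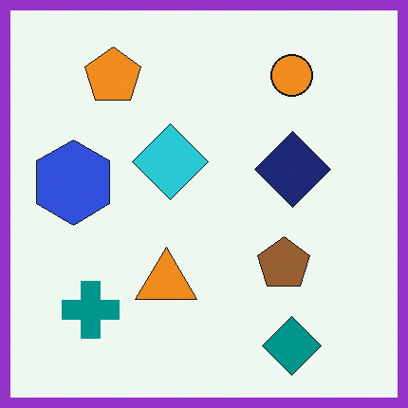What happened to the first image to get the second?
The image was framed with a purple border.

A solid purple frame runs around the edge of the second image, with the content slightly shrunk inside it.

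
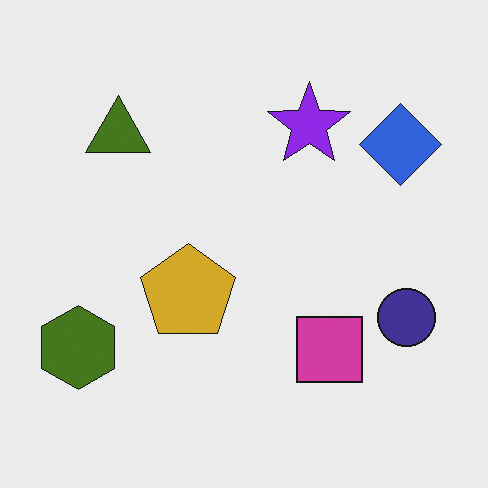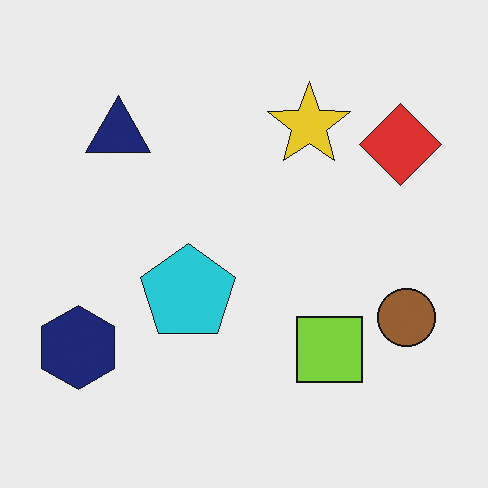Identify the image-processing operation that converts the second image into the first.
The image was hue-shifted through roughly half the color wheel.

Every shape's color has rotated by the same amount around the hue wheel — a uniform hue shift.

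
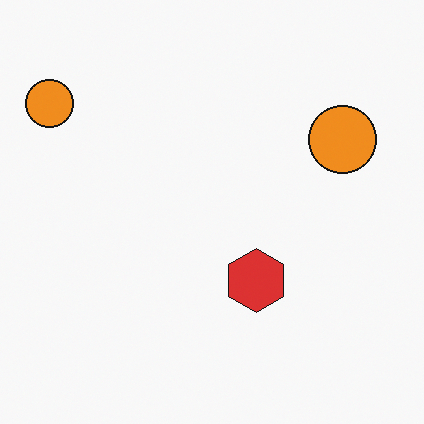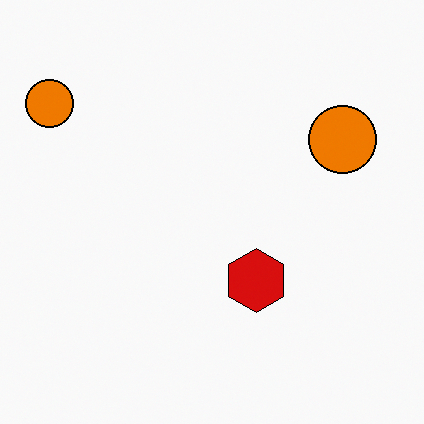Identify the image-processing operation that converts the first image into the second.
This is the original image given slightly increased contrast.

Tones are pushed away from mid-grey across the whole image — a global contrast change.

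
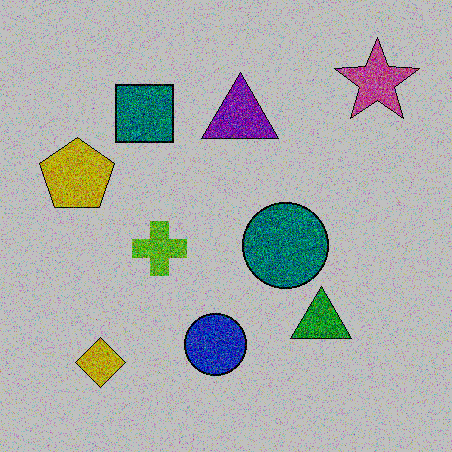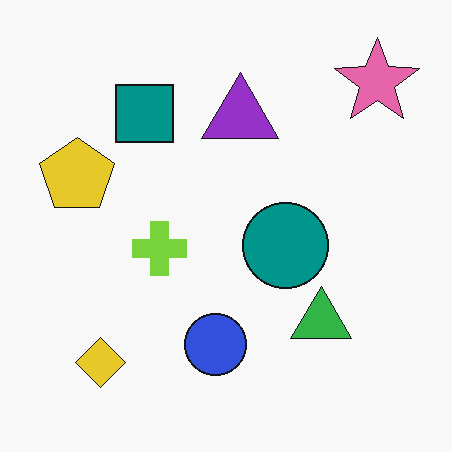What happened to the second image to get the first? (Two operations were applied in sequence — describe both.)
The transformation is: degraded with heavy additive noise, then heavily posterized to just a handful of flat colors.

Random speckle covers the whole image, including the flat background. Each flat color has snapped to a coarser quantized level — most visibly, the near-white background has dropped to a flat grey.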